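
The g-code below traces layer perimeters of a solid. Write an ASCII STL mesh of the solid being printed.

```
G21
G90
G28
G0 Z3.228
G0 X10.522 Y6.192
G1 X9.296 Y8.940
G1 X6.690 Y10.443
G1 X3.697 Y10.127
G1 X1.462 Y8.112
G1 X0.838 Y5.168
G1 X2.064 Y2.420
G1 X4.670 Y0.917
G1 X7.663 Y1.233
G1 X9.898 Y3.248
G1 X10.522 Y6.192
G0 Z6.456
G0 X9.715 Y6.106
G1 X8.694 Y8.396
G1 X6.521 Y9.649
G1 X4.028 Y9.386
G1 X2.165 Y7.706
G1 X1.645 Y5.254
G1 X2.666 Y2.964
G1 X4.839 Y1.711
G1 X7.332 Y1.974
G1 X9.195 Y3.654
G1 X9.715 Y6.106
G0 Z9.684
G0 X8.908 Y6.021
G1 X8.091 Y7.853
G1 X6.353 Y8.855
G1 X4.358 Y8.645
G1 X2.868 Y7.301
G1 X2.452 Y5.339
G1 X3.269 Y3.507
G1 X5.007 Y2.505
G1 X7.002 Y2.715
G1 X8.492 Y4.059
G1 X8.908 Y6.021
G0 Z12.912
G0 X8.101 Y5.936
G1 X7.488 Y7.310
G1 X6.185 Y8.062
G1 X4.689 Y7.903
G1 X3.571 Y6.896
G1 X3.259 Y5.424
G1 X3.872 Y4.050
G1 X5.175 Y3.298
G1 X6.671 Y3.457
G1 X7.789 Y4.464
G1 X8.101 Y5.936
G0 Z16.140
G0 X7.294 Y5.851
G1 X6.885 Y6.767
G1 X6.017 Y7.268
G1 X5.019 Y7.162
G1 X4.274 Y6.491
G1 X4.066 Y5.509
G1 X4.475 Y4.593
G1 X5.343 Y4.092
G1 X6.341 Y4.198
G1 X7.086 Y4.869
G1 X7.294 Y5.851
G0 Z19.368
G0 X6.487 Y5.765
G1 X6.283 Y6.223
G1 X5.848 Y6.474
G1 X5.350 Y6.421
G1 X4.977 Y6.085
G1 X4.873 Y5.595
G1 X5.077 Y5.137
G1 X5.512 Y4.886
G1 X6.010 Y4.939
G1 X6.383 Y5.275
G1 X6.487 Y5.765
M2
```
solid part
  facet normal 0.0000 0.0000 -1.0000
    outer loop
      vertex 6.858 11.237 0.000
      vertex 9.899 9.483 0.000
      vertex 11.329 6.277 0.000
    endloop
  endfacet
  facet normal 0.0000 0.0000 -1.0000
    outer loop
      vertex 3.367 10.868 0.000
      vertex 6.858 11.237 0.000
      vertex 11.329 6.277 0.000
    endloop
  endfacet
  facet normal 0.0000 0.0000 -1.0000
    outer loop
      vertex 0.759 8.517 0.000
      vertex 3.367 10.868 0.000
      vertex 11.329 6.277 0.000
    endloop
  endfacet
  facet normal 0.0000 0.0000 -1.0000
    outer loop
      vertex 0.031 5.083 0.000
      vertex 0.759 8.517 0.000
      vertex 11.329 6.277 0.000
    endloop
  endfacet
  facet normal 0.0000 0.0000 -1.0000
    outer loop
      vertex 1.461 1.877 0.000
      vertex 0.031 5.083 0.000
      vertex 11.329 6.277 0.000
    endloop
  endfacet
  facet normal 0.0000 0.0000 -1.0000
    outer loop
      vertex 4.502 0.123 0.000
      vertex 1.461 1.877 0.000
      vertex 11.329 6.277 0.000
    endloop
  endfacet
  facet normal 0.0000 0.0000 -1.0000
    outer loop
      vertex 7.993 0.492 0.000
      vertex 4.502 0.123 0.000
      vertex 11.329 6.277 0.000
    endloop
  endfacet
  facet normal 0.0000 0.0000 -1.0000
    outer loop
      vertex 10.601 2.843 0.000
      vertex 7.993 0.492 0.000
      vertex 11.329 6.277 0.000
    endloop
  endfacet
  facet normal 0.8882 0.3962 0.2325
    outer loop
      vertex 11.329 6.277 0.000
      vertex 9.899 9.483 0.000
      vertex 5.680 5.680 22.596
    endloop
  endfacet
  facet normal 0.4859 0.8425 0.2325
    outer loop
      vertex 9.899 9.483 0.000
      vertex 6.858 11.237 0.000
      vertex 5.680 5.680 22.596
    endloop
  endfacet
  facet normal -0.1022 0.9672 0.2325
    outer loop
      vertex 6.858 11.237 0.000
      vertex 3.367 10.868 0.000
      vertex 5.680 5.680 22.596
    endloop
  endfacet
  facet normal -0.6512 0.7224 0.2325
    outer loop
      vertex 3.367 10.868 0.000
      vertex 0.759 8.517 0.000
      vertex 5.680 5.680 22.596
    endloop
  endfacet
  facet normal -0.9514 0.2017 0.2325
    outer loop
      vertex 0.759 8.517 0.000
      vertex 0.031 5.083 0.000
      vertex 5.680 5.680 22.596
    endloop
  endfacet
  facet normal -0.8882 -0.3962 0.2325
    outer loop
      vertex 0.031 5.083 0.000
      vertex 1.461 1.877 0.000
      vertex 5.680 5.680 22.596
    endloop
  endfacet
  facet normal -0.4859 -0.8425 0.2325
    outer loop
      vertex 1.461 1.877 0.000
      vertex 4.502 0.123 0.000
      vertex 5.680 5.680 22.596
    endloop
  endfacet
  facet normal 0.1022 -0.9672 0.2325
    outer loop
      vertex 4.502 0.123 0.000
      vertex 7.993 0.492 0.000
      vertex 5.680 5.680 22.596
    endloop
  endfacet
  facet normal 0.6512 -0.7224 0.2325
    outer loop
      vertex 7.993 0.492 0.000
      vertex 10.601 2.843 0.000
      vertex 5.680 5.680 22.596
    endloop
  endfacet
  facet normal 0.9514 -0.2017 0.2325
    outer loop
      vertex 10.601 2.843 0.000
      vertex 11.329 6.277 0.000
      vertex 5.680 5.680 22.596
    endloop
  endfacet
endsolid part

The G0 Z moves step by Δz≈3.228 mm. The G1 loops shrink linearly with z, so the solid tapers from its base footprint up to z≈22.6. Closing with a flat bottom cap and the tapered top and triangulating gives 18 facets — a regular 10-sided pyramid, base circumscribed radius ≈ 5.68 mm, apex at z ≈ 22.6 mm.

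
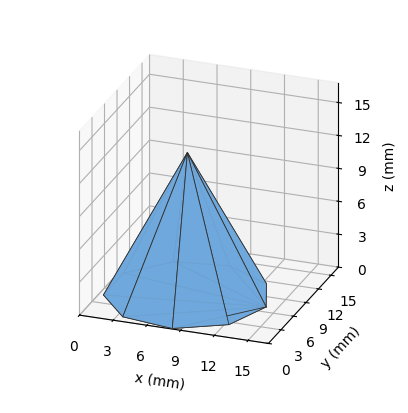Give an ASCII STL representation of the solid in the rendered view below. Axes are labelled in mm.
Reading the render: the shape is a regular 9-sided pyramid, base circumscribed radius ≈ 7 mm, apex at z ≈ 13 mm (dimensions read to the nearest mm from the axis ticks). For the STL, each face is triangulated and given an outward normal.

solid part
  facet normal 0.0000 0.0000 -1.0000
    outer loop
      vertex 8.216 13.894 0.000
      vertex 12.362 11.500 0.000
      vertex 14.000 7.000 0.000
    endloop
  endfacet
  facet normal 0.0000 0.0000 -1.0000
    outer loop
      vertex 3.500 13.062 0.000
      vertex 8.216 13.894 0.000
      vertex 14.000 7.000 0.000
    endloop
  endfacet
  facet normal 0.0000 0.0000 -1.0000
    outer loop
      vertex 0.422 9.394 0.000
      vertex 3.500 13.062 0.000
      vertex 14.000 7.000 0.000
    endloop
  endfacet
  facet normal 0.0000 0.0000 -1.0000
    outer loop
      vertex 0.422 4.606 0.000
      vertex 0.422 9.394 0.000
      vertex 14.000 7.000 0.000
    endloop
  endfacet
  facet normal 0.0000 0.0000 -1.0000
    outer loop
      vertex 3.500 0.938 0.000
      vertex 0.422 4.606 0.000
      vertex 14.000 7.000 0.000
    endloop
  endfacet
  facet normal 0.0000 0.0000 -1.0000
    outer loop
      vertex 8.216 0.106 0.000
      vertex 3.500 0.938 0.000
      vertex 14.000 7.000 0.000
    endloop
  endfacet
  facet normal 0.0000 0.0000 -1.0000
    outer loop
      vertex 12.362 2.500 0.000
      vertex 8.216 0.106 0.000
      vertex 14.000 7.000 0.000
    endloop
  endfacet
  facet normal 0.8385 0.3052 0.4515
    outer loop
      vertex 14.000 7.000 0.000
      vertex 12.362 11.500 0.000
      vertex 7.000 7.000 13.000
    endloop
  endfacet
  facet normal 0.4462 0.7727 0.4515
    outer loop
      vertex 12.362 11.500 0.000
      vertex 8.216 13.894 0.000
      vertex 7.000 7.000 13.000
    endloop
  endfacet
  facet normal -0.1550 0.8787 0.4515
    outer loop
      vertex 8.216 13.894 0.000
      vertex 3.500 13.062 0.000
      vertex 7.000 7.000 13.000
    endloop
  endfacet
  facet normal -0.6835 0.5736 0.4515
    outer loop
      vertex 3.500 13.062 0.000
      vertex 0.422 9.394 0.000
      vertex 7.000 7.000 13.000
    endloop
  endfacet
  facet normal -0.8923 0.0000 0.4515
    outer loop
      vertex 0.422 9.394 0.000
      vertex 0.422 4.606 0.000
      vertex 7.000 7.000 13.000
    endloop
  endfacet
  facet normal -0.6835 -0.5736 0.4515
    outer loop
      vertex 0.422 4.606 0.000
      vertex 3.500 0.938 0.000
      vertex 7.000 7.000 13.000
    endloop
  endfacet
  facet normal -0.1550 -0.8787 0.4515
    outer loop
      vertex 3.500 0.938 0.000
      vertex 8.216 0.106 0.000
      vertex 7.000 7.000 13.000
    endloop
  endfacet
  facet normal 0.4462 -0.7727 0.4515
    outer loop
      vertex 8.216 0.106 0.000
      vertex 12.362 2.500 0.000
      vertex 7.000 7.000 13.000
    endloop
  endfacet
  facet normal 0.8385 -0.3052 0.4515
    outer loop
      vertex 12.362 2.500 0.000
      vertex 14.000 7.000 0.000
      vertex 7.000 7.000 13.000
    endloop
  endfacet
endsolid part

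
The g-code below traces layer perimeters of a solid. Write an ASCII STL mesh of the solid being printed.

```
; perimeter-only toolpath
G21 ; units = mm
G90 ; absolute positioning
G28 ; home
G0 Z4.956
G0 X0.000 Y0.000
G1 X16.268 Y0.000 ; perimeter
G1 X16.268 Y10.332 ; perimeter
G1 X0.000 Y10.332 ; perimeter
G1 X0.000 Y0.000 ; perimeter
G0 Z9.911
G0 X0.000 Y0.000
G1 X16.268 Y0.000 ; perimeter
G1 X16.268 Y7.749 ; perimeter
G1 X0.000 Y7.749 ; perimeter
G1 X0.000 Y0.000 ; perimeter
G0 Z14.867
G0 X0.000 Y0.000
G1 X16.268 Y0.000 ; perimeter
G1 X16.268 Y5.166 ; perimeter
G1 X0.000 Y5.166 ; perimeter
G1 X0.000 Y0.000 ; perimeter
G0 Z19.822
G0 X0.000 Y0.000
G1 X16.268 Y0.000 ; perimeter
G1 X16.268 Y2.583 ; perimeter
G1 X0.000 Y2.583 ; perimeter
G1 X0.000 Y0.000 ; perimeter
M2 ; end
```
solid part
  facet normal 0.0000 0.0000 -1.0000
    outer loop
      vertex 16.268 12.915 0.000
      vertex 16.268 0.000 0.000
      vertex 0.000 0.000 0.000
    endloop
  endfacet
  facet normal 0.0000 0.0000 -1.0000
    outer loop
      vertex 0.000 12.915 0.000
      vertex 16.268 12.915 0.000
      vertex 0.000 0.000 0.000
    endloop
  endfacet
  facet normal 0.0000 -1.0000 0.0000
    outer loop
      vertex 0.000 0.000 0.000
      vertex 16.268 0.000 0.000
      vertex 16.268 0.000 24.778
    endloop
  endfacet
  facet normal 0.0000 -1.0000 0.0000
    outer loop
      vertex 0.000 0.000 0.000
      vertex 16.268 0.000 24.778
      vertex 0.000 0.000 24.778
    endloop
  endfacet
  facet normal 0.0000 0.8868 0.4622
    outer loop
      vertex 0.000 0.000 24.778
      vertex 16.268 0.000 24.778
      vertex 16.268 12.915 0.000
    endloop
  endfacet
  facet normal 0.0000 0.8868 0.4622
    outer loop
      vertex 0.000 0.000 24.778
      vertex 16.268 12.915 0.000
      vertex 0.000 12.915 0.000
    endloop
  endfacet
  facet normal -1.0000 0.0000 0.0000
    outer loop
      vertex 0.000 0.000 24.778
      vertex 0.000 12.915 0.000
      vertex 0.000 0.000 0.000
    endloop
  endfacet
  facet normal 1.0000 0.0000 0.0000
    outer loop
      vertex 16.268 0.000 0.000
      vertex 16.268 12.915 0.000
      vertex 16.268 0.000 24.778
    endloop
  endfacet
endsolid part

The G0 Z moves step by Δz≈4.956 mm. The G1 loops shrink linearly with z, so the solid tapers from its base footprint up to z≈24.8. Closing with a flat bottom cap and the tapered top and triangulating gives 8 facets — a wedge (ramp): 16.3 × 12.9 mm base, rising to 24.8 mm along the y=0 edge and sloping linearly to z=0 at y=12.9.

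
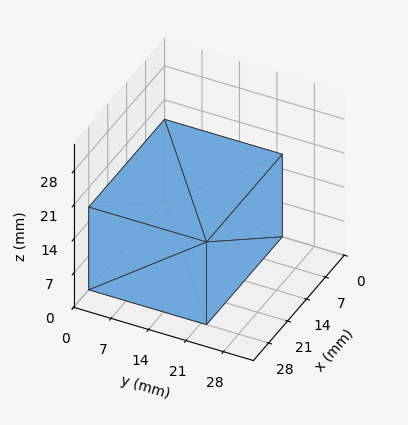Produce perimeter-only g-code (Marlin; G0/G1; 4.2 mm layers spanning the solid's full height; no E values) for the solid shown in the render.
Reading the render: the shape is a rectangular box, roughly 28 × 22 mm footprint and 17 mm tall (dimensions read to the nearest mm from the axis ticks). For the g-code, the solid's height is divided into equal slices at the stated Δz and each level perimeter traced with G1 moves after a G0 lift.

; perimeter-only toolpath
G21 ; units = mm
G90 ; absolute positioning
G28 ; home
; layer 1
G0 Z4.2
G0 X0.0 Y0.0
G1 X28.0 Y0.0
G1 X28.0 Y22.0
G1 X0.0 Y22.0
G1 X0.0 Y0.0
; layer 2
G0 Z8.5
G0 X0.0 Y0.0
G1 X28.0 Y0.0
G1 X28.0 Y22.0
G1 X0.0 Y22.0
G1 X0.0 Y0.0
; layer 3
G0 Z12.8
G0 X0.0 Y0.0
G1 X28.0 Y0.0
G1 X28.0 Y22.0
G1 X0.0 Y22.0
G1 X0.0 Y0.0
; layer 4
G0 Z17.0
G0 X0.0 Y0.0
G1 X28.0 Y0.0
G1 X28.0 Y22.0
G1 X0.0 Y22.0
G1 X0.0 Y0.0
M2 ; end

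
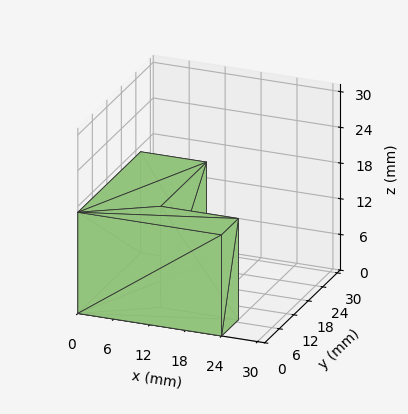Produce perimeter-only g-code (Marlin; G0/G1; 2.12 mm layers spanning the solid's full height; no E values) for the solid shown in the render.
Reading the render: the shape is an L-shaped prism: outer 24 × 26 mm, arm thicknesses ≈ 7 mm (horizontal) and 11 mm (vertical), extruded 17 mm in z (dimensions read to the nearest mm from the axis ticks). For the g-code, the solid's height is divided into equal slices at the stated Δz and each level perimeter traced with G1 moves after a G0 lift.

; perimeter-only toolpath
G21 ; units = mm
G90 ; absolute positioning
G28 ; home
; layer 1
G0 Z2.12
G0 X0.00 Y0.00
G1 X24.00 Y0.00
G1 X24.00 Y7.00
G1 X11.00 Y7.00
G1 X11.00 Y26.00
G1 X0.00 Y26.00
G1 X0.00 Y0.00
; layer 2
G0 Z4.25
G0 X0.00 Y0.00
G1 X24.00 Y0.00
G1 X24.00 Y7.00
G1 X11.00 Y7.00
G1 X11.00 Y26.00
G1 X0.00 Y26.00
G1 X0.00 Y0.00
; layer 3
G0 Z6.38
G0 X0.00 Y0.00
G1 X24.00 Y0.00
G1 X24.00 Y7.00
G1 X11.00 Y7.00
G1 X11.00 Y26.00
G1 X0.00 Y26.00
G1 X0.00 Y0.00
; layer 4
G0 Z8.50
G0 X0.00 Y0.00
G1 X24.00 Y0.00
G1 X24.00 Y7.00
G1 X11.00 Y7.00
G1 X11.00 Y26.00
G1 X0.00 Y26.00
G1 X0.00 Y0.00
; layer 5
G0 Z10.62
G0 X0.00 Y0.00
G1 X24.00 Y0.00
G1 X24.00 Y7.00
G1 X11.00 Y7.00
G1 X11.00 Y26.00
G1 X0.00 Y26.00
G1 X0.00 Y0.00
; layer 6
G0 Z12.75
G0 X0.00 Y0.00
G1 X24.00 Y0.00
G1 X24.00 Y7.00
G1 X11.00 Y7.00
G1 X11.00 Y26.00
G1 X0.00 Y26.00
G1 X0.00 Y0.00
; layer 7
G0 Z14.88
G0 X0.00 Y0.00
G1 X24.00 Y0.00
G1 X24.00 Y7.00
G1 X11.00 Y7.00
G1 X11.00 Y26.00
G1 X0.00 Y26.00
G1 X0.00 Y0.00
; layer 8
G0 Z17.00
G0 X0.00 Y0.00
G1 X24.00 Y0.00
G1 X24.00 Y7.00
G1 X11.00 Y7.00
G1 X11.00 Y26.00
G1 X0.00 Y26.00
G1 X0.00 Y0.00
M2 ; end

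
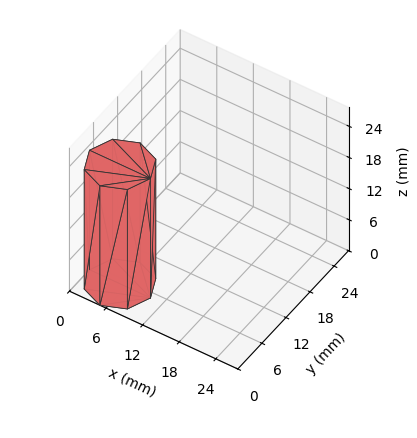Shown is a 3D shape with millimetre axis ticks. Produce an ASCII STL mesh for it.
Reading the render: the shape is a regular 8-sided prism (a cylinder approximated with 8 flat sides), circumscribed radius ≈ 5 mm, height ≈ 23 mm (dimensions read to the nearest mm from the axis ticks). For the STL, each face is triangulated and given an outward normal.

solid part
  facet normal 0.0000 0.0000 -1.0000
    outer loop
      vertex 5.000 10.000 0.000
      vertex 8.536 8.536 0.000
      vertex 10.000 5.000 0.000
    endloop
  endfacet
  facet normal 0.0000 0.0000 -1.0000
    outer loop
      vertex 1.464 8.536 0.000
      vertex 5.000 10.000 0.000
      vertex 10.000 5.000 0.000
    endloop
  endfacet
  facet normal 0.0000 0.0000 -1.0000
    outer loop
      vertex 0.000 5.000 0.000
      vertex 1.464 8.536 0.000
      vertex 10.000 5.000 0.000
    endloop
  endfacet
  facet normal 0.0000 0.0000 -1.0000
    outer loop
      vertex 1.464 1.464 0.000
      vertex 0.000 5.000 0.000
      vertex 10.000 5.000 0.000
    endloop
  endfacet
  facet normal 0.0000 0.0000 -1.0000
    outer loop
      vertex 5.000 0.000 0.000
      vertex 1.464 1.464 0.000
      vertex 10.000 5.000 0.000
    endloop
  endfacet
  facet normal 0.0000 0.0000 -1.0000
    outer loop
      vertex 8.536 1.464 0.000
      vertex 5.000 0.000 0.000
      vertex 10.000 5.000 0.000
    endloop
  endfacet
  facet normal 0.0000 0.0000 1.0000
    outer loop
      vertex 10.000 5.000 23.000
      vertex 8.536 8.536 23.000
      vertex 5.000 10.000 23.000
    endloop
  endfacet
  facet normal 0.0000 0.0000 1.0000
    outer loop
      vertex 10.000 5.000 23.000
      vertex 5.000 10.000 23.000
      vertex 1.464 8.536 23.000
    endloop
  endfacet
  facet normal 0.0000 0.0000 1.0000
    outer loop
      vertex 10.000 5.000 23.000
      vertex 1.464 8.536 23.000
      vertex 0.000 5.000 23.000
    endloop
  endfacet
  facet normal 0.0000 0.0000 1.0000
    outer loop
      vertex 10.000 5.000 23.000
      vertex 0.000 5.000 23.000
      vertex 1.464 1.464 23.000
    endloop
  endfacet
  facet normal 0.0000 0.0000 1.0000
    outer loop
      vertex 10.000 5.000 23.000
      vertex 1.464 1.464 23.000
      vertex 5.000 0.000 23.000
    endloop
  endfacet
  facet normal 0.0000 0.0000 1.0000
    outer loop
      vertex 10.000 5.000 23.000
      vertex 5.000 0.000 23.000
      vertex 8.536 1.464 23.000
    endloop
  endfacet
  facet normal 0.9239 0.3825 0.0000
    outer loop
      vertex 10.000 5.000 0.000
      vertex 8.536 8.536 0.000
      vertex 8.536 8.536 23.000
    endloop
  endfacet
  facet normal 0.9239 0.3825 0.0000
    outer loop
      vertex 10.000 5.000 0.000
      vertex 8.536 8.536 23.000
      vertex 10.000 5.000 23.000
    endloop
  endfacet
  facet normal 0.3825 0.9239 0.0000
    outer loop
      vertex 8.536 8.536 0.000
      vertex 5.000 10.000 0.000
      vertex 5.000 10.000 23.000
    endloop
  endfacet
  facet normal 0.3825 0.9239 0.0000
    outer loop
      vertex 8.536 8.536 0.000
      vertex 5.000 10.000 23.000
      vertex 8.536 8.536 23.000
    endloop
  endfacet
  facet normal -0.3825 0.9239 0.0000
    outer loop
      vertex 5.000 10.000 0.000
      vertex 1.464 8.536 0.000
      vertex 1.464 8.536 23.000
    endloop
  endfacet
  facet normal -0.3825 0.9239 0.0000
    outer loop
      vertex 5.000 10.000 0.000
      vertex 1.464 8.536 23.000
      vertex 5.000 10.000 23.000
    endloop
  endfacet
  facet normal -0.9239 0.3825 0.0000
    outer loop
      vertex 1.464 8.536 0.000
      vertex 0.000 5.000 0.000
      vertex 0.000 5.000 23.000
    endloop
  endfacet
  facet normal -0.9239 0.3825 0.0000
    outer loop
      vertex 1.464 8.536 0.000
      vertex 0.000 5.000 23.000
      vertex 1.464 8.536 23.000
    endloop
  endfacet
  facet normal -0.9239 -0.3825 0.0000
    outer loop
      vertex 0.000 5.000 0.000
      vertex 1.464 1.464 0.000
      vertex 1.464 1.464 23.000
    endloop
  endfacet
  facet normal -0.9239 -0.3825 0.0000
    outer loop
      vertex 0.000 5.000 0.000
      vertex 1.464 1.464 23.000
      vertex 0.000 5.000 23.000
    endloop
  endfacet
  facet normal -0.3825 -0.9239 0.0000
    outer loop
      vertex 1.464 1.464 0.000
      vertex 5.000 0.000 0.000
      vertex 5.000 0.000 23.000
    endloop
  endfacet
  facet normal -0.3825 -0.9239 0.0000
    outer loop
      vertex 1.464 1.464 0.000
      vertex 5.000 0.000 23.000
      vertex 1.464 1.464 23.000
    endloop
  endfacet
  facet normal 0.3825 -0.9239 0.0000
    outer loop
      vertex 5.000 0.000 0.000
      vertex 8.536 1.464 0.000
      vertex 8.536 1.464 23.000
    endloop
  endfacet
  facet normal 0.3825 -0.9239 0.0000
    outer loop
      vertex 5.000 0.000 0.000
      vertex 8.536 1.464 23.000
      vertex 5.000 0.000 23.000
    endloop
  endfacet
  facet normal 0.9239 -0.3825 0.0000
    outer loop
      vertex 8.536 1.464 0.000
      vertex 10.000 5.000 0.000
      vertex 10.000 5.000 23.000
    endloop
  endfacet
  facet normal 0.9239 -0.3825 0.0000
    outer loop
      vertex 8.536 1.464 0.000
      vertex 10.000 5.000 23.000
      vertex 8.536 1.464 23.000
    endloop
  endfacet
endsolid part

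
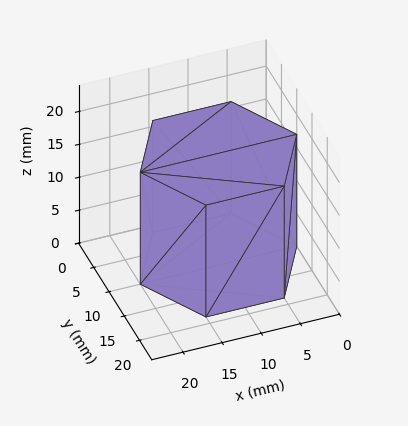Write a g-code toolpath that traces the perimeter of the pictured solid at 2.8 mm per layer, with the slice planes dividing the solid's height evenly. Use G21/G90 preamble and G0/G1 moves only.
Reading the render: the shape is a regular 6-sided prism (a cylinder approximated with 6 flat sides), circumscribed radius ≈ 10 mm, height ≈ 17 mm (dimensions read to the nearest mm from the axis ticks). For the g-code, the solid's height is divided into equal slices at the stated Δz and each level perimeter traced with G1 moves after a G0 lift.

; perimeter-only toolpath
G21 ; units = mm
G90 ; absolute positioning
G28 ; home
; layer 1
G0 Z2.8
G0 X20.0 Y10.0
G1 X15.0 Y18.7
G1 X5.0 Y18.7
G1 X0.0 Y10.0
G1 X5.0 Y1.3
G1 X15.0 Y1.3
G1 X20.0 Y10.0
; layer 2
G0 Z5.7
G0 X20.0 Y10.0
G1 X15.0 Y18.7
G1 X5.0 Y18.7
G1 X0.0 Y10.0
G1 X5.0 Y1.3
G1 X15.0 Y1.3
G1 X20.0 Y10.0
; layer 3
G0 Z8.5
G0 X20.0 Y10.0
G1 X15.0 Y18.7
G1 X5.0 Y18.7
G1 X0.0 Y10.0
G1 X5.0 Y1.3
G1 X15.0 Y1.3
G1 X20.0 Y10.0
; layer 4
G0 Z11.3
G0 X20.0 Y10.0
G1 X15.0 Y18.7
G1 X5.0 Y18.7
G1 X0.0 Y10.0
G1 X5.0 Y1.3
G1 X15.0 Y1.3
G1 X20.0 Y10.0
; layer 5
G0 Z14.2
G0 X20.0 Y10.0
G1 X15.0 Y18.7
G1 X5.0 Y18.7
G1 X0.0 Y10.0
G1 X5.0 Y1.3
G1 X15.0 Y1.3
G1 X20.0 Y10.0
; layer 6
G0 Z17.0
G0 X20.0 Y10.0
G1 X15.0 Y18.7
G1 X5.0 Y18.7
G1 X0.0 Y10.0
G1 X5.0 Y1.3
G1 X15.0 Y1.3
G1 X20.0 Y10.0
M2 ; end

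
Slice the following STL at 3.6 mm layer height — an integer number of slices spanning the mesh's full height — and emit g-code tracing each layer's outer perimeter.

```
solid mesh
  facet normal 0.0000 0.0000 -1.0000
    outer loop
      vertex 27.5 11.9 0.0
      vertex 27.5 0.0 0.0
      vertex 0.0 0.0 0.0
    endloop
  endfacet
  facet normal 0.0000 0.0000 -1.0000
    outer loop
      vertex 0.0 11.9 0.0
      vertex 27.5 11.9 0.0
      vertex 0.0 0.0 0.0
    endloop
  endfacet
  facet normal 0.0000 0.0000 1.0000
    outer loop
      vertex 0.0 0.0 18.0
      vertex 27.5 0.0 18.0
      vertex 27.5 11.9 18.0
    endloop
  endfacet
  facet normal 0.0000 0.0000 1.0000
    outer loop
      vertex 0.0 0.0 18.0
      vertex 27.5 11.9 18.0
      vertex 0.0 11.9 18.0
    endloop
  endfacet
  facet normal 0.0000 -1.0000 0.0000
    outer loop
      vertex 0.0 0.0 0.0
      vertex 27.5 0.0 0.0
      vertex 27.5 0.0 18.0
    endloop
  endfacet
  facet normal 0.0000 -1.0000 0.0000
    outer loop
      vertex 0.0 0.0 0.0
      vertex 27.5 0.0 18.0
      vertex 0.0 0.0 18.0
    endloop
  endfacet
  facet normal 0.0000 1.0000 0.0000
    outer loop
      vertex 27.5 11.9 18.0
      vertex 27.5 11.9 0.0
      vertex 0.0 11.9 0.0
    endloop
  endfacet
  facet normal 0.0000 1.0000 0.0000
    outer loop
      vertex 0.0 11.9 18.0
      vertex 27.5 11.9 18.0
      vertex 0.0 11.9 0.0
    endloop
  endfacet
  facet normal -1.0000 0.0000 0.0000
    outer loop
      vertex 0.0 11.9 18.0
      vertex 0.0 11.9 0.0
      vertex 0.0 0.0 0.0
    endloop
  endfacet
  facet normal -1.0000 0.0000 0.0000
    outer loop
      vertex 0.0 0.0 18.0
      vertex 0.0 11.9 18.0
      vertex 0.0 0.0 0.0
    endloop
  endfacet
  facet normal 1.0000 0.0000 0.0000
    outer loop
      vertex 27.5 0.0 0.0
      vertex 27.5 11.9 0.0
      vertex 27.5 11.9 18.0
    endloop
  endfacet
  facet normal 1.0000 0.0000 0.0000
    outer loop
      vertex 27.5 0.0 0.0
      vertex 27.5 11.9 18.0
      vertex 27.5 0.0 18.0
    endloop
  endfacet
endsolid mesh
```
; perimeter-only toolpath
G21 ; units = mm
G90 ; absolute positioning
G28 ; home
; layer 1
G0 Z3.6
G0 X0.0 Y0.0
G1 X27.5 Y0.0
G1 X27.5 Y11.9
G1 X0.0 Y11.9
G1 X0.0 Y0.0
; layer 2
G0 Z7.2
G0 X0.0 Y0.0
G1 X27.5 Y0.0
G1 X27.5 Y11.9
G1 X0.0 Y11.9
G1 X0.0 Y0.0
; layer 3
G0 Z10.8
G0 X0.0 Y0.0
G1 X27.5 Y0.0
G1 X27.5 Y11.9
G1 X0.0 Y11.9
G1 X0.0 Y0.0
; layer 4
G0 Z14.4
G0 X0.0 Y0.0
G1 X27.5 Y0.0
G1 X27.5 Y11.9
G1 X0.0 Y11.9
G1 X0.0 Y0.0
; layer 5
G0 Z18.0
G0 X0.0 Y0.0
G1 X27.5 Y0.0
G1 X27.5 Y11.9
G1 X0.0 Y11.9
G1 X0.0 Y0.0
M2 ; end

The solid is a rectangular box, roughly 27.5 × 11.9 mm footprint and 18 mm tall. Slicing at Δz = 3.6 mm — 5 equal slices spanning the solid's height, so layer i sits at z = i·h/5 — gives 5 non-empty perimeters. Each is a 4-segment closed polygon; G0 lifts to the layer z and rapids to the start vertex, then G1 traces the edges.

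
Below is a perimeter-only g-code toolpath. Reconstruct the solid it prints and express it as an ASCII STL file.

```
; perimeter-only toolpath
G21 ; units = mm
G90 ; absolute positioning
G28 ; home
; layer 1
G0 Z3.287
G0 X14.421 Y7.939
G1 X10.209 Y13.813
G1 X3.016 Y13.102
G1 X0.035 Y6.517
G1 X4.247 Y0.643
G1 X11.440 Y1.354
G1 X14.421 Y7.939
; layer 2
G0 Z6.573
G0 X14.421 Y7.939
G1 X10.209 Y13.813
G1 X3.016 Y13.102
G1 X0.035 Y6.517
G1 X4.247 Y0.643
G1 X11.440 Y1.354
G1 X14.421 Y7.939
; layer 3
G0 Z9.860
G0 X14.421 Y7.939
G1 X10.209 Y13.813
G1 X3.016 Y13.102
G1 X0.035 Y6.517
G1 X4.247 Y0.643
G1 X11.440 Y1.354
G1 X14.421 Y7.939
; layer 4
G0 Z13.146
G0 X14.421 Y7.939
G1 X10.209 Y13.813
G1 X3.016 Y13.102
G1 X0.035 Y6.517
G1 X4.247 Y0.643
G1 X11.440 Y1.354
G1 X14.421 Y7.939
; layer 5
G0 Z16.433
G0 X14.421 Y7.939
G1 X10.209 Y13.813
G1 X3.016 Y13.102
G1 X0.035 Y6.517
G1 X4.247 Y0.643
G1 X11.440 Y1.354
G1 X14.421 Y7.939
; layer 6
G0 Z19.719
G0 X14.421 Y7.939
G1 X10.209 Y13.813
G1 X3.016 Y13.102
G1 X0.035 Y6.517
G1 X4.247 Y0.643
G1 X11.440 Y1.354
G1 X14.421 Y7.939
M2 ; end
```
solid part
  facet normal 0.0000 0.0000 -1.0000
    outer loop
      vertex 3.016 13.102 0.000
      vertex 10.209 13.813 0.000
      vertex 14.421 7.939 0.000
    endloop
  endfacet
  facet normal 0.0000 0.0000 -1.0000
    outer loop
      vertex 0.035 6.517 0.000
      vertex 3.016 13.102 0.000
      vertex 14.421 7.939 0.000
    endloop
  endfacet
  facet normal 0.0000 0.0000 -1.0000
    outer loop
      vertex 4.247 0.643 0.000
      vertex 0.035 6.517 0.000
      vertex 14.421 7.939 0.000
    endloop
  endfacet
  facet normal 0.0000 0.0000 -1.0000
    outer loop
      vertex 11.440 1.354 0.000
      vertex 4.247 0.643 0.000
      vertex 14.421 7.939 0.000
    endloop
  endfacet
  facet normal 0.0000 0.0000 1.0000
    outer loop
      vertex 14.421 7.939 19.719
      vertex 10.209 13.813 19.719
      vertex 3.016 13.102 19.719
    endloop
  endfacet
  facet normal 0.0000 0.0000 1.0000
    outer loop
      vertex 14.421 7.939 19.719
      vertex 3.016 13.102 19.719
      vertex 0.035 6.517 19.719
    endloop
  endfacet
  facet normal 0.0000 0.0000 1.0000
    outer loop
      vertex 14.421 7.939 19.719
      vertex 0.035 6.517 19.719
      vertex 4.247 0.643 19.719
    endloop
  endfacet
  facet normal 0.0000 0.0000 1.0000
    outer loop
      vertex 14.421 7.939 19.719
      vertex 4.247 0.643 19.719
      vertex 11.440 1.354 19.719
    endloop
  endfacet
  facet normal 0.8127 0.5827 0.0000
    outer loop
      vertex 14.421 7.939 0.000
      vertex 10.209 13.813 0.000
      vertex 10.209 13.813 19.719
    endloop
  endfacet
  facet normal 0.8127 0.5827 0.0000
    outer loop
      vertex 14.421 7.939 0.000
      vertex 10.209 13.813 19.719
      vertex 14.421 7.939 19.719
    endloop
  endfacet
  facet normal -0.0984 0.9952 0.0000
    outer loop
      vertex 10.209 13.813 0.000
      vertex 3.016 13.102 0.000
      vertex 3.016 13.102 19.719
    endloop
  endfacet
  facet normal -0.0984 0.9952 0.0000
    outer loop
      vertex 10.209 13.813 0.000
      vertex 3.016 13.102 19.719
      vertex 10.209 13.813 19.719
    endloop
  endfacet
  facet normal -0.9110 0.4124 0.0000
    outer loop
      vertex 3.016 13.102 0.000
      vertex 0.035 6.517 0.000
      vertex 0.035 6.517 19.719
    endloop
  endfacet
  facet normal -0.9110 0.4124 0.0000
    outer loop
      vertex 3.016 13.102 0.000
      vertex 0.035 6.517 19.719
      vertex 3.016 13.102 19.719
    endloop
  endfacet
  facet normal -0.8127 -0.5827 0.0000
    outer loop
      vertex 0.035 6.517 0.000
      vertex 4.247 0.643 0.000
      vertex 4.247 0.643 19.719
    endloop
  endfacet
  facet normal -0.8127 -0.5827 0.0000
    outer loop
      vertex 0.035 6.517 0.000
      vertex 4.247 0.643 19.719
      vertex 0.035 6.517 19.719
    endloop
  endfacet
  facet normal 0.0984 -0.9952 0.0000
    outer loop
      vertex 4.247 0.643 0.000
      vertex 11.440 1.354 0.000
      vertex 11.440 1.354 19.719
    endloop
  endfacet
  facet normal 0.0984 -0.9952 0.0000
    outer loop
      vertex 4.247 0.643 0.000
      vertex 11.440 1.354 19.719
      vertex 4.247 0.643 19.719
    endloop
  endfacet
  facet normal 0.9110 -0.4124 0.0000
    outer loop
      vertex 11.440 1.354 0.000
      vertex 14.421 7.939 0.000
      vertex 14.421 7.939 19.719
    endloop
  endfacet
  facet normal 0.9110 -0.4124 0.0000
    outer loop
      vertex 11.440 1.354 0.000
      vertex 14.421 7.939 19.719
      vertex 11.440 1.354 19.719
    endloop
  endfacet
endsolid part

The G0 Z moves step by Δz≈3.287 mm. Every layer's G1 loop is the same polygon, so the solid is a straight extrusion of it from z=0 to z≈19.7. Closing with flat bottom and top caps and triangulating gives 20 facets — a regular 6-sided prism (a cylinder approximated with 6 flat sides), circumscribed radius ≈ 7.23 mm, height ≈ 19.7 mm.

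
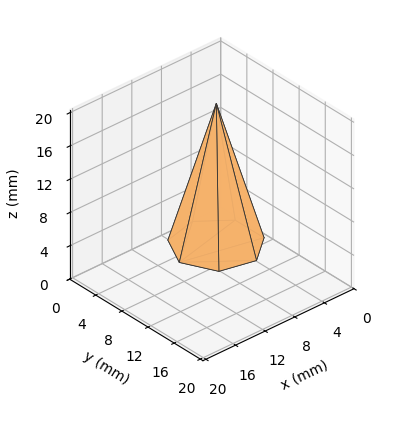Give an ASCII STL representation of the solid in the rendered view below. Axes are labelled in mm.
Reading the render: the shape is a regular 7-sided pyramid, base circumscribed radius ≈ 5 mm, apex at z ≈ 17 mm (dimensions read to the nearest mm from the axis ticks). For the STL, each face is triangulated and given an outward normal.

solid part
  facet normal 0.0000 0.0000 -1.0000
    outer loop
      vertex 3.9 9.9 0.0
      vertex 8.1 8.9 0.0
      vertex 10.0 5.0 0.0
    endloop
  endfacet
  facet normal 0.0000 0.0000 -1.0000
    outer loop
      vertex 0.5 7.2 0.0
      vertex 3.9 9.9 0.0
      vertex 10.0 5.0 0.0
    endloop
  endfacet
  facet normal 0.0000 0.0000 -1.0000
    outer loop
      vertex 0.5 2.8 0.0
      vertex 0.5 7.2 0.0
      vertex 10.0 5.0 0.0
    endloop
  endfacet
  facet normal 0.0000 0.0000 -1.0000
    outer loop
      vertex 3.9 0.1 0.0
      vertex 0.5 2.8 0.0
      vertex 10.0 5.0 0.0
    endloop
  endfacet
  facet normal 0.0000 0.0000 -1.0000
    outer loop
      vertex 8.1 1.1 0.0
      vertex 3.9 0.1 0.0
      vertex 10.0 5.0 0.0
    endloop
  endfacet
  facet normal 0.8691 0.4234 0.2556
    outer loop
      vertex 10.0 5.0 0.0
      vertex 8.1 8.9 0.0
      vertex 5.0 5.0 17.0
    endloop
  endfacet
  facet normal 0.2239 0.9403 0.2565
    outer loop
      vertex 8.1 8.9 0.0
      vertex 3.9 9.9 0.0
      vertex 5.0 5.0 17.0
    endloop
  endfacet
  facet normal -0.6010 0.7568 0.2570
    outer loop
      vertex 3.9 9.9 0.0
      vertex 0.5 7.2 0.0
      vertex 5.0 5.0 17.0
    endloop
  endfacet
  facet normal -0.9667 0.0000 0.2559
    outer loop
      vertex 0.5 7.2 0.0
      vertex 0.5 2.8 0.0
      vertex 5.0 5.0 17.0
    endloop
  endfacet
  facet normal -0.6010 -0.7568 0.2570
    outer loop
      vertex 0.5 2.8 0.0
      vertex 3.9 0.1 0.0
      vertex 5.0 5.0 17.0
    endloop
  endfacet
  facet normal 0.2239 -0.9403 0.2565
    outer loop
      vertex 3.9 0.1 0.0
      vertex 8.1 1.1 0.0
      vertex 5.0 5.0 17.0
    endloop
  endfacet
  facet normal 0.8691 -0.4234 0.2556
    outer loop
      vertex 8.1 1.1 0.0
      vertex 10.0 5.0 0.0
      vertex 5.0 5.0 17.0
    endloop
  endfacet
endsolid part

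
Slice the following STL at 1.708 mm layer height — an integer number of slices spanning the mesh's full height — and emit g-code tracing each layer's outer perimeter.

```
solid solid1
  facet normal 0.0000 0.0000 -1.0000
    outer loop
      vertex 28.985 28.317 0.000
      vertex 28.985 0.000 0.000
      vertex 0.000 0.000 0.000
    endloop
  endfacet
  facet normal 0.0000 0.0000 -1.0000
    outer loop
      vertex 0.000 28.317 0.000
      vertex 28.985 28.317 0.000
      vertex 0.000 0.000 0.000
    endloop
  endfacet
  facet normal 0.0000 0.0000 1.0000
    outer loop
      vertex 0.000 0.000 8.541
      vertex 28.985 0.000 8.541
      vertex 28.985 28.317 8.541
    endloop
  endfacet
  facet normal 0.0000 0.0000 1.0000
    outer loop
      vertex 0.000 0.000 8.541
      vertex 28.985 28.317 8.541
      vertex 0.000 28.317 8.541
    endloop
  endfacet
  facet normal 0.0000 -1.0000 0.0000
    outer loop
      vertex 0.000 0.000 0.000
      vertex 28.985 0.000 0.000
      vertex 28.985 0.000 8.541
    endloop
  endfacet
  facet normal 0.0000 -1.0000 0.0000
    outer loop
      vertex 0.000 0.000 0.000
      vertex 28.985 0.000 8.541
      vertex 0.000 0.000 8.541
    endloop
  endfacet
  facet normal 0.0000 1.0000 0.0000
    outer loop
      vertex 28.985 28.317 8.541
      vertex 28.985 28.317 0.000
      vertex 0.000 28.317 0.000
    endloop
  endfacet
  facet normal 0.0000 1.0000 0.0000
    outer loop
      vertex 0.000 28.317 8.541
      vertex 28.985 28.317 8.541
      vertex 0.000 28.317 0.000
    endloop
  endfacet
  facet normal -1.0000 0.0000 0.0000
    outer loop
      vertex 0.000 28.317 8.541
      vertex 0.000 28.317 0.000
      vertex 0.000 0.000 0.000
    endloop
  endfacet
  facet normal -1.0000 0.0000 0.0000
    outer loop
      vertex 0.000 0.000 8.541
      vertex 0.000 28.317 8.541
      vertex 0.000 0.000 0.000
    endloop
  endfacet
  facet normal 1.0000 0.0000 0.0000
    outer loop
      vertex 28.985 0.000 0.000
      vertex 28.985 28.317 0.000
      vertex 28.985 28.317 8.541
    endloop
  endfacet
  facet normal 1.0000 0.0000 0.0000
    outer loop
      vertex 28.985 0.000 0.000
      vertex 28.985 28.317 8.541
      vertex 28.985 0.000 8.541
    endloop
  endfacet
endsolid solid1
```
; perimeter-only toolpath
G21 ; units = mm
G90 ; absolute positioning
G28 ; home
; layer 1
G0 Z1.708
G0 X0.000 Y0.000
G1 X28.985 Y0.000
G1 X28.985 Y28.317
G1 X0.000 Y28.317
G1 X0.000 Y0.000
; layer 2
G0 Z3.416
G0 X0.000 Y0.000
G1 X28.985 Y0.000
G1 X28.985 Y28.317
G1 X0.000 Y28.317
G1 X0.000 Y0.000
; layer 3
G0 Z5.125
G0 X0.000 Y0.000
G1 X28.985 Y0.000
G1 X28.985 Y28.317
G1 X0.000 Y28.317
G1 X0.000 Y0.000
; layer 4
G0 Z6.833
G0 X0.000 Y0.000
G1 X28.985 Y0.000
G1 X28.985 Y28.317
G1 X0.000 Y28.317
G1 X0.000 Y0.000
; layer 5
G0 Z8.541
G0 X0.000 Y0.000
G1 X28.985 Y0.000
G1 X28.985 Y28.317
G1 X0.000 Y28.317
G1 X0.000 Y0.000
M2 ; end

The solid is a rectangular box, roughly 29 × 28.3 mm footprint and 8.54 mm tall. Slicing at Δz = 1.708 mm — 5 equal slices spanning the solid's height, so layer i sits at z = i·h/5 — gives 5 non-empty perimeters. Each is a 4-segment closed polygon; G0 lifts to the layer z and rapids to the start vertex, then G1 traces the edges.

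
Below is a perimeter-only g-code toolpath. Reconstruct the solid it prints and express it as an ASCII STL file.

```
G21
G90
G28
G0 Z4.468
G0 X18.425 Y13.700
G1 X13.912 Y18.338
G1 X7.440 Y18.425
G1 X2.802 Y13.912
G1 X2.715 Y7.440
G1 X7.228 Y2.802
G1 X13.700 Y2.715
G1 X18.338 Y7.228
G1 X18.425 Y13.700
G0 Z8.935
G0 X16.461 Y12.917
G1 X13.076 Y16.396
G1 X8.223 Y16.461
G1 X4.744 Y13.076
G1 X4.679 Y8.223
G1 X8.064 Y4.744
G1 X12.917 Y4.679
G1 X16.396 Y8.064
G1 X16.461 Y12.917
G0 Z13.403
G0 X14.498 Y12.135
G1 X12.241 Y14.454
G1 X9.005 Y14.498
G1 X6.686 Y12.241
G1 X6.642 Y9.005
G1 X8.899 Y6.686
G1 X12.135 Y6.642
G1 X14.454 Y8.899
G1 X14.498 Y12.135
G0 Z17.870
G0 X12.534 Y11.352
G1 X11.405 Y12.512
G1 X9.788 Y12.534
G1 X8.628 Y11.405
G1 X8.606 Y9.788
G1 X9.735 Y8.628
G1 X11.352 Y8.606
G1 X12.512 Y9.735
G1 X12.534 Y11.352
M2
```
solid part
  facet normal 0.0000 0.0000 -1.0000
    outer loop
      vertex 6.658 20.389 0.000
      vertex 14.747 20.280 0.000
      vertex 20.389 14.482 0.000
    endloop
  endfacet
  facet normal 0.0000 0.0000 -1.0000
    outer loop
      vertex 0.860 14.747 0.000
      vertex 6.658 20.389 0.000
      vertex 20.389 14.482 0.000
    endloop
  endfacet
  facet normal 0.0000 0.0000 -1.0000
    outer loop
      vertex 0.751 6.658 0.000
      vertex 0.860 14.747 0.000
      vertex 20.389 14.482 0.000
    endloop
  endfacet
  facet normal 0.0000 0.0000 -1.0000
    outer loop
      vertex 6.393 0.860 0.000
      vertex 0.751 6.658 0.000
      vertex 20.389 14.482 0.000
    endloop
  endfacet
  facet normal 0.0000 0.0000 -1.0000
    outer loop
      vertex 14.482 0.751 0.000
      vertex 6.393 0.860 0.000
      vertex 20.389 14.482 0.000
    endloop
  endfacet
  facet normal 0.0000 0.0000 -1.0000
    outer loop
      vertex 20.280 6.393 0.000
      vertex 14.482 0.751 0.000
      vertex 20.389 14.482 0.000
    endloop
  endfacet
  facet normal 0.6567 0.6390 0.4006
    outer loop
      vertex 20.389 14.482 0.000
      vertex 14.747 20.280 0.000
      vertex 10.570 10.570 22.338
    endloop
  endfacet
  facet normal 0.0123 0.9162 0.4006
    outer loop
      vertex 14.747 20.280 0.000
      vertex 6.658 20.389 0.000
      vertex 10.570 10.570 22.338
    endloop
  endfacet
  facet normal -0.6390 0.6567 0.4006
    outer loop
      vertex 6.658 20.389 0.000
      vertex 0.860 14.747 0.000
      vertex 10.570 10.570 22.338
    endloop
  endfacet
  facet normal -0.9162 0.0123 0.4006
    outer loop
      vertex 0.860 14.747 0.000
      vertex 0.751 6.658 0.000
      vertex 10.570 10.570 22.338
    endloop
  endfacet
  facet normal -0.6567 -0.6390 0.4006
    outer loop
      vertex 0.751 6.658 0.000
      vertex 6.393 0.860 0.000
      vertex 10.570 10.570 22.338
    endloop
  endfacet
  facet normal -0.0123 -0.9162 0.4006
    outer loop
      vertex 6.393 0.860 0.000
      vertex 14.482 0.751 0.000
      vertex 10.570 10.570 22.338
    endloop
  endfacet
  facet normal 0.6390 -0.6567 0.4006
    outer loop
      vertex 14.482 0.751 0.000
      vertex 20.280 6.393 0.000
      vertex 10.570 10.570 22.338
    endloop
  endfacet
  facet normal 0.9162 -0.0123 0.4006
    outer loop
      vertex 20.280 6.393 0.000
      vertex 20.389 14.482 0.000
      vertex 10.570 10.570 22.338
    endloop
  endfacet
endsolid part

The G0 Z moves step by Δz≈4.468 mm. The G1 loops shrink linearly with z, so the solid tapers from its base footprint up to z≈22.3. Closing with a flat bottom cap and the tapered top and triangulating gives 14 facets — a regular 8-sided pyramid, base circumscribed radius ≈ 10.6 mm, apex at z ≈ 22.3 mm.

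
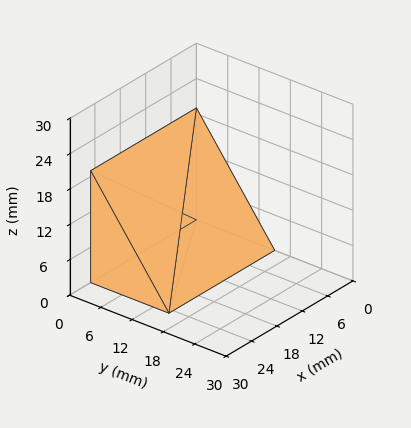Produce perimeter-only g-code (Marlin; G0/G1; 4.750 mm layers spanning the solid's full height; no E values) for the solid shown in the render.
Reading the render: the shape is a wedge (ramp): 25 × 15 mm base, rising to 19 mm along the y=0 edge and sloping linearly to z=0 at y=15 (dimensions read to the nearest mm from the axis ticks). For the g-code, the solid's height is divided into equal slices at the stated Δz and each level perimeter traced with G1 moves after a G0 lift.

; perimeter-only toolpath
G21 ; units = mm
G90 ; absolute positioning
G28 ; home
; layer 1
G0 Z4.750
G0 X0.000 Y0.000
G1 X25.000 Y0.000
G1 X25.000 Y11.250
G1 X0.000 Y11.250
G1 X0.000 Y0.000
; layer 2
G0 Z9.500
G0 X0.000 Y0.000
G1 X25.000 Y0.000
G1 X25.000 Y7.500
G1 X0.000 Y7.500
G1 X0.000 Y0.000
; layer 3
G0 Z14.250
G0 X0.000 Y0.000
G1 X25.000 Y0.000
G1 X25.000 Y3.750
G1 X0.000 Y3.750
G1 X0.000 Y0.000
M2 ; end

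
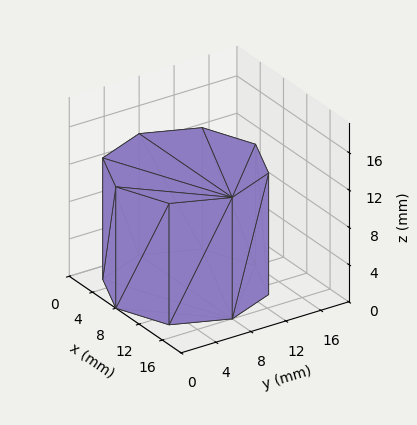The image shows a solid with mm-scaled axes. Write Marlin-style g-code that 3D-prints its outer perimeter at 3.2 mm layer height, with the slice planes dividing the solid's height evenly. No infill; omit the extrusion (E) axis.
Reading the render: the shape is a regular 8-sided prism (a cylinder approximated with 8 flat sides), circumscribed radius ≈ 8 mm, height ≈ 13 mm (dimensions read to the nearest mm from the axis ticks). For the g-code, the solid's height is divided into equal slices at the stated Δz and each level perimeter traced with G1 moves after a G0 lift.

; perimeter-only toolpath
G21 ; units = mm
G90 ; absolute positioning
G28 ; home
; layer 1
G0 Z3.2
G0 X16.0 Y8.0
G1 X13.7 Y13.7
G1 X8.0 Y16.0
G1 X2.3 Y13.7
G1 X0.0 Y8.0
G1 X2.3 Y2.3
G1 X8.0 Y0.0
G1 X13.7 Y2.3
G1 X16.0 Y8.0
; layer 2
G0 Z6.5
G0 X16.0 Y8.0
G1 X13.7 Y13.7
G1 X8.0 Y16.0
G1 X2.3 Y13.7
G1 X0.0 Y8.0
G1 X2.3 Y2.3
G1 X8.0 Y0.0
G1 X13.7 Y2.3
G1 X16.0 Y8.0
; layer 3
G0 Z9.8
G0 X16.0 Y8.0
G1 X13.7 Y13.7
G1 X8.0 Y16.0
G1 X2.3 Y13.7
G1 X0.0 Y8.0
G1 X2.3 Y2.3
G1 X8.0 Y0.0
G1 X13.7 Y2.3
G1 X16.0 Y8.0
; layer 4
G0 Z13.0
G0 X16.0 Y8.0
G1 X13.7 Y13.7
G1 X8.0 Y16.0
G1 X2.3 Y13.7
G1 X0.0 Y8.0
G1 X2.3 Y2.3
G1 X8.0 Y0.0
G1 X13.7 Y2.3
G1 X16.0 Y8.0
M2 ; end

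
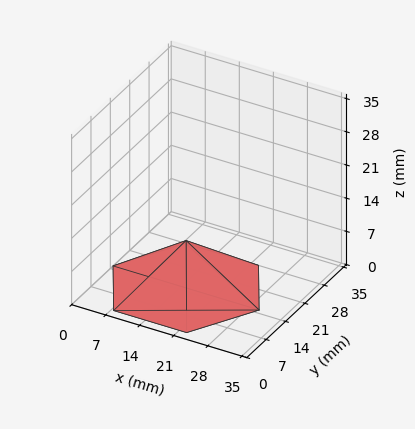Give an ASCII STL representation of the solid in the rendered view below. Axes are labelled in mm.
Reading the render: the shape is a regular 6-sided pyramid, base circumscribed radius ≈ 15 mm, apex at z ≈ 10 mm (dimensions read to the nearest mm from the axis ticks). For the STL, each face is triangulated and given an outward normal.

solid part
  facet normal 0.0000 0.0000 -1.0000
    outer loop
      vertex 7.50 27.99 0.00
      vertex 22.50 27.99 0.00
      vertex 30.00 15.00 0.00
    endloop
  endfacet
  facet normal 0.0000 0.0000 -1.0000
    outer loop
      vertex 0.00 15.00 0.00
      vertex 7.50 27.99 0.00
      vertex 30.00 15.00 0.00
    endloop
  endfacet
  facet normal 0.0000 0.0000 -1.0000
    outer loop
      vertex 7.50 2.01 0.00
      vertex 0.00 15.00 0.00
      vertex 30.00 15.00 0.00
    endloop
  endfacet
  facet normal 0.0000 0.0000 -1.0000
    outer loop
      vertex 22.50 2.01 0.00
      vertex 7.50 2.01 0.00
      vertex 30.00 15.00 0.00
    endloop
  endfacet
  facet normal 0.5283 0.3050 0.7924
    outer loop
      vertex 30.00 15.00 0.00
      vertex 22.50 27.99 0.00
      vertex 15.00 15.00 10.00
    endloop
  endfacet
  facet normal 0.0000 0.6100 0.7924
    outer loop
      vertex 22.50 27.99 0.00
      vertex 7.50 27.99 0.00
      vertex 15.00 15.00 10.00
    endloop
  endfacet
  facet normal -0.5283 0.3050 0.7924
    outer loop
      vertex 7.50 27.99 0.00
      vertex 0.00 15.00 0.00
      vertex 15.00 15.00 10.00
    endloop
  endfacet
  facet normal -0.5283 -0.3050 0.7924
    outer loop
      vertex 0.00 15.00 0.00
      vertex 7.50 2.01 0.00
      vertex 15.00 15.00 10.00
    endloop
  endfacet
  facet normal 0.0000 -0.6100 0.7924
    outer loop
      vertex 7.50 2.01 0.00
      vertex 22.50 2.01 0.00
      vertex 15.00 15.00 10.00
    endloop
  endfacet
  facet normal 0.5283 -0.3050 0.7924
    outer loop
      vertex 22.50 2.01 0.00
      vertex 30.00 15.00 0.00
      vertex 15.00 15.00 10.00
    endloop
  endfacet
endsolid part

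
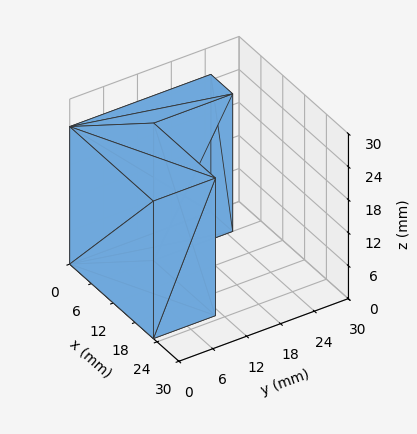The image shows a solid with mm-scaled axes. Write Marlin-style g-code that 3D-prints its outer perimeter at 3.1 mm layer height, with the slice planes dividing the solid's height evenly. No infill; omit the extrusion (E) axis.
Reading the render: the shape is an L-shaped prism: outer 23 × 25 mm, arm thicknesses ≈ 11 mm (horizontal) and 6 mm (vertical), extruded 25 mm in z (dimensions read to the nearest mm from the axis ticks). For the g-code, the solid's height is divided into equal slices at the stated Δz and each level perimeter traced with G1 moves after a G0 lift.

; perimeter-only toolpath
G21 ; units = mm
G90 ; absolute positioning
G28 ; home
; layer 1
G0 Z3.1
G0 X0.0 Y0.0
G1 X23.0 Y0.0
G1 X23.0 Y11.0
G1 X6.0 Y11.0
G1 X6.0 Y25.0
G1 X0.0 Y25.0
G1 X0.0 Y0.0
; layer 2
G0 Z6.2
G0 X0.0 Y0.0
G1 X23.0 Y0.0
G1 X23.0 Y11.0
G1 X6.0 Y11.0
G1 X6.0 Y25.0
G1 X0.0 Y25.0
G1 X0.0 Y0.0
; layer 3
G0 Z9.4
G0 X0.0 Y0.0
G1 X23.0 Y0.0
G1 X23.0 Y11.0
G1 X6.0 Y11.0
G1 X6.0 Y25.0
G1 X0.0 Y25.0
G1 X0.0 Y0.0
; layer 4
G0 Z12.5
G0 X0.0 Y0.0
G1 X23.0 Y0.0
G1 X23.0 Y11.0
G1 X6.0 Y11.0
G1 X6.0 Y25.0
G1 X0.0 Y25.0
G1 X0.0 Y0.0
; layer 5
G0 Z15.6
G0 X0.0 Y0.0
G1 X23.0 Y0.0
G1 X23.0 Y11.0
G1 X6.0 Y11.0
G1 X6.0 Y25.0
G1 X0.0 Y25.0
G1 X0.0 Y0.0
; layer 6
G0 Z18.8
G0 X0.0 Y0.0
G1 X23.0 Y0.0
G1 X23.0 Y11.0
G1 X6.0 Y11.0
G1 X6.0 Y25.0
G1 X0.0 Y25.0
G1 X0.0 Y0.0
; layer 7
G0 Z21.9
G0 X0.0 Y0.0
G1 X23.0 Y0.0
G1 X23.0 Y11.0
G1 X6.0 Y11.0
G1 X6.0 Y25.0
G1 X0.0 Y25.0
G1 X0.0 Y0.0
; layer 8
G0 Z25.0
G0 X0.0 Y0.0
G1 X23.0 Y0.0
G1 X23.0 Y11.0
G1 X6.0 Y11.0
G1 X6.0 Y25.0
G1 X0.0 Y25.0
G1 X0.0 Y0.0
M2 ; end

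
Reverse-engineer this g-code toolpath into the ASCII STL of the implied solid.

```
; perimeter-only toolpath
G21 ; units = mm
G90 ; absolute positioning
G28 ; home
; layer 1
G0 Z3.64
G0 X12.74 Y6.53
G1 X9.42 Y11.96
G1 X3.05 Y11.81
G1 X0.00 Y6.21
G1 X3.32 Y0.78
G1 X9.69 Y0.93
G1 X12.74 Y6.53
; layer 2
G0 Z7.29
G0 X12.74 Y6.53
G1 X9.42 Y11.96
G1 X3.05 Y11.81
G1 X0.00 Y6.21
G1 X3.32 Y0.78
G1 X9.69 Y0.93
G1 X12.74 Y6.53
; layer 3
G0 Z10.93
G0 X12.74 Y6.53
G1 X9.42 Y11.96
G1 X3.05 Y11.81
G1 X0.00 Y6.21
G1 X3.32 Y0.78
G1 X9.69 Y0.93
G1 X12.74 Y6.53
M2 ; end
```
solid part
  facet normal 0.0000 0.0000 -1.0000
    outer loop
      vertex 3.05 11.81 0.00
      vertex 9.42 11.96 0.00
      vertex 12.74 6.53 0.00
    endloop
  endfacet
  facet normal 0.0000 0.0000 -1.0000
    outer loop
      vertex 0.00 6.21 0.00
      vertex 3.05 11.81 0.00
      vertex 12.74 6.53 0.00
    endloop
  endfacet
  facet normal 0.0000 0.0000 -1.0000
    outer loop
      vertex 3.32 0.78 0.00
      vertex 0.00 6.21 0.00
      vertex 12.74 6.53 0.00
    endloop
  endfacet
  facet normal 0.0000 0.0000 -1.0000
    outer loop
      vertex 9.69 0.93 0.00
      vertex 3.32 0.78 0.00
      vertex 12.74 6.53 0.00
    endloop
  endfacet
  facet normal 0.0000 0.0000 1.0000
    outer loop
      vertex 12.74 6.53 10.93
      vertex 9.42 11.96 10.93
      vertex 3.05 11.81 10.93
    endloop
  endfacet
  facet normal 0.0000 0.0000 1.0000
    outer loop
      vertex 12.74 6.53 10.93
      vertex 3.05 11.81 10.93
      vertex 0.00 6.21 10.93
    endloop
  endfacet
  facet normal 0.0000 0.0000 1.0000
    outer loop
      vertex 12.74 6.53 10.93
      vertex 0.00 6.21 10.93
      vertex 3.32 0.78 10.93
    endloop
  endfacet
  facet normal 0.0000 0.0000 1.0000
    outer loop
      vertex 12.74 6.53 10.93
      vertex 3.32 0.78 10.93
      vertex 9.69 0.93 10.93
    endloop
  endfacet
  facet normal 0.8532 0.5216 0.0000
    outer loop
      vertex 12.74 6.53 0.00
      vertex 9.42 11.96 0.00
      vertex 9.42 11.96 10.93
    endloop
  endfacet
  facet normal 0.8532 0.5216 0.0000
    outer loop
      vertex 12.74 6.53 0.00
      vertex 9.42 11.96 10.93
      vertex 12.74 6.53 10.93
    endloop
  endfacet
  facet normal -0.0235 0.9997 0.0000
    outer loop
      vertex 9.42 11.96 0.00
      vertex 3.05 11.81 0.00
      vertex 3.05 11.81 10.93
    endloop
  endfacet
  facet normal -0.0235 0.9997 0.0000
    outer loop
      vertex 9.42 11.96 0.00
      vertex 3.05 11.81 10.93
      vertex 9.42 11.96 10.93
    endloop
  endfacet
  facet normal -0.8782 0.4783 0.0000
    outer loop
      vertex 3.05 11.81 0.00
      vertex 0.00 6.21 0.00
      vertex 0.00 6.21 10.93
    endloop
  endfacet
  facet normal -0.8782 0.4783 0.0000
    outer loop
      vertex 3.05 11.81 0.00
      vertex 0.00 6.21 10.93
      vertex 3.05 11.81 10.93
    endloop
  endfacet
  facet normal -0.8532 -0.5216 0.0000
    outer loop
      vertex 0.00 6.21 0.00
      vertex 3.32 0.78 0.00
      vertex 3.32 0.78 10.93
    endloop
  endfacet
  facet normal -0.8532 -0.5216 0.0000
    outer loop
      vertex 0.00 6.21 0.00
      vertex 3.32 0.78 10.93
      vertex 0.00 6.21 10.93
    endloop
  endfacet
  facet normal 0.0235 -0.9997 0.0000
    outer loop
      vertex 3.32 0.78 0.00
      vertex 9.69 0.93 0.00
      vertex 9.69 0.93 10.93
    endloop
  endfacet
  facet normal 0.0235 -0.9997 0.0000
    outer loop
      vertex 3.32 0.78 0.00
      vertex 9.69 0.93 10.93
      vertex 3.32 0.78 10.93
    endloop
  endfacet
  facet normal 0.8782 -0.4783 0.0000
    outer loop
      vertex 9.69 0.93 0.00
      vertex 12.74 6.53 0.00
      vertex 12.74 6.53 10.93
    endloop
  endfacet
  facet normal 0.8782 -0.4783 0.0000
    outer loop
      vertex 9.69 0.93 0.00
      vertex 12.74 6.53 10.93
      vertex 9.69 0.93 10.93
    endloop
  endfacet
endsolid part

The G0 Z moves step by Δz≈3.64 mm. Every layer's G1 loop is the same polygon, so the solid is a straight extrusion of it from z=0 to z≈10.9. Closing with flat bottom and top caps and triangulating gives 20 facets — a regular 6-sided prism (a cylinder approximated with 6 flat sides), circumscribed radius ≈ 6.37 mm, height ≈ 10.9 mm.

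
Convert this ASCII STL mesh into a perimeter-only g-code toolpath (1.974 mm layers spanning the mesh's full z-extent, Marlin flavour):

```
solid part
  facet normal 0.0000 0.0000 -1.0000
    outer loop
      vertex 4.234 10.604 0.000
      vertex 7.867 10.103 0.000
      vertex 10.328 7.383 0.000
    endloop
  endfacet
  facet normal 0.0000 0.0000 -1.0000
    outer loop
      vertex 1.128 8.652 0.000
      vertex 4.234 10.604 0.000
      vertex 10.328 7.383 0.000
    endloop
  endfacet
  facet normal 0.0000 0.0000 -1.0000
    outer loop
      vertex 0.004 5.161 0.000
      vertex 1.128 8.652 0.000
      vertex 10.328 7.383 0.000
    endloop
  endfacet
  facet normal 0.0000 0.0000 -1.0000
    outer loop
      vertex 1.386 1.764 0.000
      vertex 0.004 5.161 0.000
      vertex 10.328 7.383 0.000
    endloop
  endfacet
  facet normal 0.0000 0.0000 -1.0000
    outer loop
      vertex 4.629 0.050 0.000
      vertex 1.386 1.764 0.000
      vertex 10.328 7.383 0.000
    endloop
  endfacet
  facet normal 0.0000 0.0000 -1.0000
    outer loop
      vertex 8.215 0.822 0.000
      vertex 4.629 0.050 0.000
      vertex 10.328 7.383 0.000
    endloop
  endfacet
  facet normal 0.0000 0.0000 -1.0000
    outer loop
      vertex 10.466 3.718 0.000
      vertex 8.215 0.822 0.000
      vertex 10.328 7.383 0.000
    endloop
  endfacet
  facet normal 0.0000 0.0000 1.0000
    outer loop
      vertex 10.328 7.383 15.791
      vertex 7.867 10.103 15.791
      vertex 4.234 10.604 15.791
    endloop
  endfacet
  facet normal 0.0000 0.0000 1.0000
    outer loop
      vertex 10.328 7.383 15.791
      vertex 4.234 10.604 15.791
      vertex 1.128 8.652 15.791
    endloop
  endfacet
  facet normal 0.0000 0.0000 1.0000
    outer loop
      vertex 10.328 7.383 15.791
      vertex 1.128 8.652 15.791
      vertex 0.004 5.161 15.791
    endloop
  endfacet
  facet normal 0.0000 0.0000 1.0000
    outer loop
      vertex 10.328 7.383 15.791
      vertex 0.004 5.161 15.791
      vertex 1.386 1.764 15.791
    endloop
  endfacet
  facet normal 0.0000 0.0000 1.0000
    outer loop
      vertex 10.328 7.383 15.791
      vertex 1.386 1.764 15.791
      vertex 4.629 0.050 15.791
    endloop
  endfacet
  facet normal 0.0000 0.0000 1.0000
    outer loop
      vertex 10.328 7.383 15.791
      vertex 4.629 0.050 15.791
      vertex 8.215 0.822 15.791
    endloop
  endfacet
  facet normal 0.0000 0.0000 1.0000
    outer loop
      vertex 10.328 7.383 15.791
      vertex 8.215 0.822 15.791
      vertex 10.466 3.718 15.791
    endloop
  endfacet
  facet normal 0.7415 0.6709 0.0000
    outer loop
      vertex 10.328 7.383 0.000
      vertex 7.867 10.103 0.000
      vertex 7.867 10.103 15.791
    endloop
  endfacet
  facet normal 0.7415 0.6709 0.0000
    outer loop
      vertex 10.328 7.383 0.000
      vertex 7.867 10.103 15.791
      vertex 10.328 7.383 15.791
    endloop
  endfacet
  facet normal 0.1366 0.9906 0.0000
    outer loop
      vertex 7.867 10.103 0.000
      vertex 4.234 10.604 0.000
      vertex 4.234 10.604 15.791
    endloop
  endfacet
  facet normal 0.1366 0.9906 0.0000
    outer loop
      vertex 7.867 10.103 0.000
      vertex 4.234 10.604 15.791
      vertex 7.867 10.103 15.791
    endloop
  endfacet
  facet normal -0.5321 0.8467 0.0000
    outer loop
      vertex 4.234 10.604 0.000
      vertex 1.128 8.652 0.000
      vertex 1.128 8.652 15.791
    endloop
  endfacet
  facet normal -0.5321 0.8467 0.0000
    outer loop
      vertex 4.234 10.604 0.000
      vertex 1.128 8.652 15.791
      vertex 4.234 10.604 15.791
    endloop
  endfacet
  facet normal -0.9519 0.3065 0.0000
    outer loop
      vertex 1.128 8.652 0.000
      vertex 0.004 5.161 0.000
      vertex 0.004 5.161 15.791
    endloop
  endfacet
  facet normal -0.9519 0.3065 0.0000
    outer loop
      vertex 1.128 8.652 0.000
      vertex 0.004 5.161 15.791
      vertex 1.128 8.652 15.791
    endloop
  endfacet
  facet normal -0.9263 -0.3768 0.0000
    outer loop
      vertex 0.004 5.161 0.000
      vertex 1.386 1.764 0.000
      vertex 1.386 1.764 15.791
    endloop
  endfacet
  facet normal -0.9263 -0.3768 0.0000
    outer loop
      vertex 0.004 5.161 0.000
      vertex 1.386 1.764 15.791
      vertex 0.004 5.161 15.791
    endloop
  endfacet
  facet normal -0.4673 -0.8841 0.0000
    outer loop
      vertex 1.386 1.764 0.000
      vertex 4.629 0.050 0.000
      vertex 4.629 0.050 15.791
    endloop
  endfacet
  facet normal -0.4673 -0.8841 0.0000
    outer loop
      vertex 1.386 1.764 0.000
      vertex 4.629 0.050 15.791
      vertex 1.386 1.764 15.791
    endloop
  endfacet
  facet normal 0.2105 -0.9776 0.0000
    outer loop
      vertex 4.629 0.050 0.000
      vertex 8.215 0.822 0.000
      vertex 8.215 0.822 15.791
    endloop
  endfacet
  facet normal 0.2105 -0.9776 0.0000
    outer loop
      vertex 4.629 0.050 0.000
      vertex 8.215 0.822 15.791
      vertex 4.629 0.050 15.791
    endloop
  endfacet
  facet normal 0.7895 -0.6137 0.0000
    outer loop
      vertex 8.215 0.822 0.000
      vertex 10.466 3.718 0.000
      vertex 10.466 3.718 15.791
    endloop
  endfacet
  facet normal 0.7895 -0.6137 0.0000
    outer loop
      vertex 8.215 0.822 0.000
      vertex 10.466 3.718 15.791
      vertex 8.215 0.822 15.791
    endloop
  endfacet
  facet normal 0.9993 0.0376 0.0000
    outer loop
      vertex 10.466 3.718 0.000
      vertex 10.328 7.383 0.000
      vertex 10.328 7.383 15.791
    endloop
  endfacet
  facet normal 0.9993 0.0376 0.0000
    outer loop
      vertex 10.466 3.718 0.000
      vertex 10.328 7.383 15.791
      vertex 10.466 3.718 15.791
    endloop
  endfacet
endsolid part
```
; perimeter-only toolpath
G21 ; units = mm
G90 ; absolute positioning
G28 ; home
; layer 1
G0 Z1.974
G0 X10.328 Y7.383
G1 X7.867 Y10.103
G1 X4.234 Y10.604
G1 X1.128 Y8.652
G1 X0.004 Y5.161
G1 X1.386 Y1.764
G1 X4.629 Y0.050
G1 X8.215 Y0.822
G1 X10.466 Y3.718
G1 X10.328 Y7.383
; layer 2
G0 Z3.948
G0 X10.328 Y7.383
G1 X7.867 Y10.103
G1 X4.234 Y10.604
G1 X1.128 Y8.652
G1 X0.004 Y5.161
G1 X1.386 Y1.764
G1 X4.629 Y0.050
G1 X8.215 Y0.822
G1 X10.466 Y3.718
G1 X10.328 Y7.383
; layer 3
G0 Z5.922
G0 X10.328 Y7.383
G1 X7.867 Y10.103
G1 X4.234 Y10.604
G1 X1.128 Y8.652
G1 X0.004 Y5.161
G1 X1.386 Y1.764
G1 X4.629 Y0.050
G1 X8.215 Y0.822
G1 X10.466 Y3.718
G1 X10.328 Y7.383
; layer 4
G0 Z7.896
G0 X10.328 Y7.383
G1 X7.867 Y10.103
G1 X4.234 Y10.604
G1 X1.128 Y8.652
G1 X0.004 Y5.161
G1 X1.386 Y1.764
G1 X4.629 Y0.050
G1 X8.215 Y0.822
G1 X10.466 Y3.718
G1 X10.328 Y7.383
; layer 5
G0 Z9.869
G0 X10.328 Y7.383
G1 X7.867 Y10.103
G1 X4.234 Y10.604
G1 X1.128 Y8.652
G1 X0.004 Y5.161
G1 X1.386 Y1.764
G1 X4.629 Y0.050
G1 X8.215 Y0.822
G1 X10.466 Y3.718
G1 X10.328 Y7.383
; layer 6
G0 Z11.843
G0 X10.328 Y7.383
G1 X7.867 Y10.103
G1 X4.234 Y10.604
G1 X1.128 Y8.652
G1 X0.004 Y5.161
G1 X1.386 Y1.764
G1 X4.629 Y0.050
G1 X8.215 Y0.822
G1 X10.466 Y3.718
G1 X10.328 Y7.383
; layer 7
G0 Z13.817
G0 X10.328 Y7.383
G1 X7.867 Y10.103
G1 X4.234 Y10.604
G1 X1.128 Y8.652
G1 X0.004 Y5.161
G1 X1.386 Y1.764
G1 X4.629 Y0.050
G1 X8.215 Y0.822
G1 X10.466 Y3.718
G1 X10.328 Y7.383
; layer 8
G0 Z15.791
G0 X10.328 Y7.383
G1 X7.867 Y10.103
G1 X4.234 Y10.604
G1 X1.128 Y8.652
G1 X0.004 Y5.161
G1 X1.386 Y1.764
G1 X4.629 Y0.050
G1 X8.215 Y0.822
G1 X10.466 Y3.718
G1 X10.328 Y7.383
M2 ; end

The solid is a regular 9-sided prism (a cylinder approximated with 9 flat sides), circumscribed radius ≈ 5.36 mm, height ≈ 15.8 mm. Slicing at Δz = 1.974 mm — 8 equal slices spanning the solid's height, so layer i sits at z = i·h/8 — gives 8 non-empty perimeters. Each is a 9-segment closed polygon; G0 lifts to the layer z and rapids to the start vertex, then G1 traces the edges.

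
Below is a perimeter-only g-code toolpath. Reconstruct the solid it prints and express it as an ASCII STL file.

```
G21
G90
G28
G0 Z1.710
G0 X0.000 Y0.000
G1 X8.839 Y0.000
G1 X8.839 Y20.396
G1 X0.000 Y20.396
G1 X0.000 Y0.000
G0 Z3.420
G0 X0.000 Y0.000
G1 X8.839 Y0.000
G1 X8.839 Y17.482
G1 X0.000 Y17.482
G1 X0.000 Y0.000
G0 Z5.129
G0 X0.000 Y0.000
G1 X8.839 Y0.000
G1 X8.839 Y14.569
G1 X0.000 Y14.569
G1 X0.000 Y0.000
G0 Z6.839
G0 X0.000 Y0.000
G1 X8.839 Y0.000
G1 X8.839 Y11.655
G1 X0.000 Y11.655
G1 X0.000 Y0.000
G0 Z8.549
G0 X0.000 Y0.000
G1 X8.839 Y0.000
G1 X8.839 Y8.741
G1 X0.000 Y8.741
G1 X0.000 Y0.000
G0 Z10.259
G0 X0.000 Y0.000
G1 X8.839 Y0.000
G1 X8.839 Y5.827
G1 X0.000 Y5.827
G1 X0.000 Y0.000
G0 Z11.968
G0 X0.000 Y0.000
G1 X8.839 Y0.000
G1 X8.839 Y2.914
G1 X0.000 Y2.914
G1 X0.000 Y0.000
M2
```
solid part
  facet normal 0.0000 0.0000 -1.0000
    outer loop
      vertex 8.839 23.310 0.000
      vertex 8.839 0.000 0.000
      vertex 0.000 0.000 0.000
    endloop
  endfacet
  facet normal 0.0000 0.0000 -1.0000
    outer loop
      vertex 0.000 23.310 0.000
      vertex 8.839 23.310 0.000
      vertex 0.000 0.000 0.000
    endloop
  endfacet
  facet normal 0.0000 -1.0000 0.0000
    outer loop
      vertex 0.000 0.000 0.000
      vertex 8.839 0.000 0.000
      vertex 8.839 0.000 13.678
    endloop
  endfacet
  facet normal 0.0000 -1.0000 0.0000
    outer loop
      vertex 0.000 0.000 0.000
      vertex 8.839 0.000 13.678
      vertex 0.000 0.000 13.678
    endloop
  endfacet
  facet normal 0.0000 0.5061 0.8625
    outer loop
      vertex 0.000 0.000 13.678
      vertex 8.839 0.000 13.678
      vertex 8.839 23.310 0.000
    endloop
  endfacet
  facet normal 0.0000 0.5061 0.8625
    outer loop
      vertex 0.000 0.000 13.678
      vertex 8.839 23.310 0.000
      vertex 0.000 23.310 0.000
    endloop
  endfacet
  facet normal -1.0000 0.0000 0.0000
    outer loop
      vertex 0.000 0.000 13.678
      vertex 0.000 23.310 0.000
      vertex 0.000 0.000 0.000
    endloop
  endfacet
  facet normal 1.0000 0.0000 0.0000
    outer loop
      vertex 8.839 0.000 0.000
      vertex 8.839 23.310 0.000
      vertex 8.839 0.000 13.678
    endloop
  endfacet
endsolid part

The G0 Z moves step by Δz≈1.710 mm. The G1 loops shrink linearly with z, so the solid tapers from its base footprint up to z≈13.7. Closing with a flat bottom cap and the tapered top and triangulating gives 8 facets — a wedge (ramp): 8.84 × 23.3 mm base, rising to 13.7 mm along the y=0 edge and sloping linearly to z=0 at y=23.3.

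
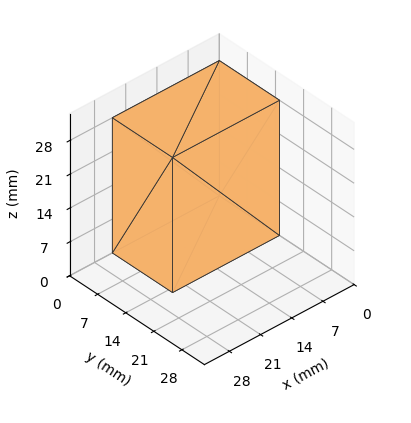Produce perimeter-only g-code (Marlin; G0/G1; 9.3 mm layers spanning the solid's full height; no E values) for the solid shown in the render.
Reading the render: the shape is a rectangular box, roughly 24 × 15 mm footprint and 28 mm tall (dimensions read to the nearest mm from the axis ticks). For the g-code, the solid's height is divided into equal slices at the stated Δz and each level perimeter traced with G1 moves after a G0 lift.

; perimeter-only toolpath
G21 ; units = mm
G90 ; absolute positioning
G28 ; home
; layer 1
G0 Z9.3
G0 X0.0 Y0.0
G1 X24.0 Y0.0
G1 X24.0 Y15.0
G1 X0.0 Y15.0
G1 X0.0 Y0.0
; layer 2
G0 Z18.7
G0 X0.0 Y0.0
G1 X24.0 Y0.0
G1 X24.0 Y15.0
G1 X0.0 Y15.0
G1 X0.0 Y0.0
; layer 3
G0 Z28.0
G0 X0.0 Y0.0
G1 X24.0 Y0.0
G1 X24.0 Y15.0
G1 X0.0 Y15.0
G1 X0.0 Y0.0
M2 ; end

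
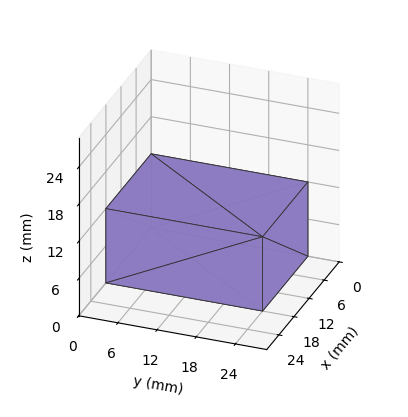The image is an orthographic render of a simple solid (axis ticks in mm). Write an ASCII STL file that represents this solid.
Reading the render: the shape is a rectangular box, roughly 18 × 24 mm footprint and 12 mm tall (dimensions read to the nearest mm from the axis ticks). For the STL, each face is triangulated and given an outward normal.

solid part
  facet normal 0.0000 0.0000 -1.0000
    outer loop
      vertex 18.000 24.000 0.000
      vertex 18.000 0.000 0.000
      vertex 0.000 0.000 0.000
    endloop
  endfacet
  facet normal 0.0000 0.0000 -1.0000
    outer loop
      vertex 0.000 24.000 0.000
      vertex 18.000 24.000 0.000
      vertex 0.000 0.000 0.000
    endloop
  endfacet
  facet normal 0.0000 0.0000 1.0000
    outer loop
      vertex 0.000 0.000 12.000
      vertex 18.000 0.000 12.000
      vertex 18.000 24.000 12.000
    endloop
  endfacet
  facet normal 0.0000 0.0000 1.0000
    outer loop
      vertex 0.000 0.000 12.000
      vertex 18.000 24.000 12.000
      vertex 0.000 24.000 12.000
    endloop
  endfacet
  facet normal 0.0000 -1.0000 0.0000
    outer loop
      vertex 0.000 0.000 0.000
      vertex 18.000 0.000 0.000
      vertex 18.000 0.000 12.000
    endloop
  endfacet
  facet normal 0.0000 -1.0000 0.0000
    outer loop
      vertex 0.000 0.000 0.000
      vertex 18.000 0.000 12.000
      vertex 0.000 0.000 12.000
    endloop
  endfacet
  facet normal 0.0000 1.0000 0.0000
    outer loop
      vertex 18.000 24.000 12.000
      vertex 18.000 24.000 0.000
      vertex 0.000 24.000 0.000
    endloop
  endfacet
  facet normal 0.0000 1.0000 0.0000
    outer loop
      vertex 0.000 24.000 12.000
      vertex 18.000 24.000 12.000
      vertex 0.000 24.000 0.000
    endloop
  endfacet
  facet normal -1.0000 0.0000 0.0000
    outer loop
      vertex 0.000 24.000 12.000
      vertex 0.000 24.000 0.000
      vertex 0.000 0.000 0.000
    endloop
  endfacet
  facet normal -1.0000 0.0000 0.0000
    outer loop
      vertex 0.000 0.000 12.000
      vertex 0.000 24.000 12.000
      vertex 0.000 0.000 0.000
    endloop
  endfacet
  facet normal 1.0000 0.0000 0.0000
    outer loop
      vertex 18.000 0.000 0.000
      vertex 18.000 24.000 0.000
      vertex 18.000 24.000 12.000
    endloop
  endfacet
  facet normal 1.0000 0.0000 0.0000
    outer loop
      vertex 18.000 0.000 0.000
      vertex 18.000 24.000 12.000
      vertex 18.000 0.000 12.000
    endloop
  endfacet
endsolid part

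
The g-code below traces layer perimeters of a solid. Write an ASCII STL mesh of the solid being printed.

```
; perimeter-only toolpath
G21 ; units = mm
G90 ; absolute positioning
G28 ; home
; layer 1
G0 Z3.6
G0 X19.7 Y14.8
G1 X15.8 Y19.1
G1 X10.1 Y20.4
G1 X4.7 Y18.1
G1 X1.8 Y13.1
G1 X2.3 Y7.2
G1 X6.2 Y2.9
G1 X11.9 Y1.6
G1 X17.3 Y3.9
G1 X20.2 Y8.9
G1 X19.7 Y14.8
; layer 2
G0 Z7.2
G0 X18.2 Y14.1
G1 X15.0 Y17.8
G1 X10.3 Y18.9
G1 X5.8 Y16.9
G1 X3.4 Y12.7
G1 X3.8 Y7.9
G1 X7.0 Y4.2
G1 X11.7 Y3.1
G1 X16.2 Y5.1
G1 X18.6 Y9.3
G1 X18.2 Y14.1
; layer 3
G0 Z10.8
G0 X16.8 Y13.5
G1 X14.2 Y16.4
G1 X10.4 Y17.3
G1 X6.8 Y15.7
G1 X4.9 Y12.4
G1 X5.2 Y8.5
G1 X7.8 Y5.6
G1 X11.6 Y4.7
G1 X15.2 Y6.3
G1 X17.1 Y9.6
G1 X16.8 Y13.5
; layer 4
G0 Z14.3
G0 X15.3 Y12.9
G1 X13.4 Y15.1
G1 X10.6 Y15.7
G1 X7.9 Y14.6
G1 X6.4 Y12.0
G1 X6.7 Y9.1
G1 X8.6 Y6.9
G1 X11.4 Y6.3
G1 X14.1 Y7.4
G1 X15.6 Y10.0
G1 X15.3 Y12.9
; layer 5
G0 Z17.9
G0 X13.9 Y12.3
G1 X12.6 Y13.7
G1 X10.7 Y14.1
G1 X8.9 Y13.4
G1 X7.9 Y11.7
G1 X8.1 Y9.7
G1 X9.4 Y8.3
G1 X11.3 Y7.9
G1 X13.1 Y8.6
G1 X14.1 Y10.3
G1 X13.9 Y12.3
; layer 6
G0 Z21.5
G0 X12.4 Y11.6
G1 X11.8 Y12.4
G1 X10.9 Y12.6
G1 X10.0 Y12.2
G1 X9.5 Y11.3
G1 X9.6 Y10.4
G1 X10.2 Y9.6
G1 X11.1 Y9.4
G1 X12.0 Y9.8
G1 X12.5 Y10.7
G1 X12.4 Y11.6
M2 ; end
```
solid part
  facet normal 0.0000 0.0000 -1.0000
    outer loop
      vertex 10.0 22.0 0.0
      vertex 16.6 20.5 0.0
      vertex 21.1 15.4 0.0
    endloop
  endfacet
  facet normal 0.0000 0.0000 -1.0000
    outer loop
      vertex 3.7 19.3 0.0
      vertex 10.0 22.0 0.0
      vertex 21.1 15.4 0.0
    endloop
  endfacet
  facet normal 0.0000 0.0000 -1.0000
    outer loop
      vertex 0.3 13.4 0.0
      vertex 3.7 19.3 0.0
      vertex 21.1 15.4 0.0
    endloop
  endfacet
  facet normal 0.0000 0.0000 -1.0000
    outer loop
      vertex 0.9 6.6 0.0
      vertex 0.3 13.4 0.0
      vertex 21.1 15.4 0.0
    endloop
  endfacet
  facet normal 0.0000 0.0000 -1.0000
    outer loop
      vertex 5.4 1.5 0.0
      vertex 0.9 6.6 0.0
      vertex 21.1 15.4 0.0
    endloop
  endfacet
  facet normal 0.0000 0.0000 -1.0000
    outer loop
      vertex 12.0 0.0 0.0
      vertex 5.4 1.5 0.0
      vertex 21.1 15.4 0.0
    endloop
  endfacet
  facet normal 0.0000 0.0000 -1.0000
    outer loop
      vertex 18.3 2.7 0.0
      vertex 12.0 0.0 0.0
      vertex 21.1 15.4 0.0
    endloop
  endfacet
  facet normal 0.0000 0.0000 -1.0000
    outer loop
      vertex 21.7 8.6 0.0
      vertex 18.3 2.7 0.0
      vertex 21.1 15.4 0.0
    endloop
  endfacet
  facet normal 0.6919 0.6105 0.3854
    outer loop
      vertex 21.1 15.4 0.0
      vertex 16.6 20.5 0.0
      vertex 11.0 11.0 25.1
    endloop
  endfacet
  facet normal 0.2044 0.8995 0.3861
    outer loop
      vertex 16.6 20.5 0.0
      vertex 10.0 22.0 0.0
      vertex 11.0 11.0 25.1
    endloop
  endfacet
  facet normal -0.3634 0.8479 0.3861
    outer loop
      vertex 10.0 22.0 0.0
      vertex 3.7 19.3 0.0
      vertex 11.0 11.0 25.1
    endloop
  endfacet
  facet normal -0.7997 0.4608 0.3850
    outer loop
      vertex 3.7 19.3 0.0
      vertex 0.3 13.4 0.0
      vertex 11.0 11.0 25.1
    endloop
  endfacet
  facet normal -0.9196 -0.0811 0.3843
    outer loop
      vertex 0.3 13.4 0.0
      vertex 0.9 6.6 0.0
      vertex 11.0 11.0 25.1
    endloop
  endfacet
  facet normal -0.6919 -0.6105 0.3854
    outer loop
      vertex 0.9 6.6 0.0
      vertex 5.4 1.5 0.0
      vertex 11.0 11.0 25.1
    endloop
  endfacet
  facet normal -0.2044 -0.8995 0.3861
    outer loop
      vertex 5.4 1.5 0.0
      vertex 12.0 0.0 0.0
      vertex 11.0 11.0 25.1
    endloop
  endfacet
  facet normal 0.3634 -0.8479 0.3861
    outer loop
      vertex 12.0 0.0 0.0
      vertex 18.3 2.7 0.0
      vertex 11.0 11.0 25.1
    endloop
  endfacet
  facet normal 0.7997 -0.4608 0.3850
    outer loop
      vertex 18.3 2.7 0.0
      vertex 21.7 8.6 0.0
      vertex 11.0 11.0 25.1
    endloop
  endfacet
  facet normal 0.9196 0.0811 0.3843
    outer loop
      vertex 21.7 8.6 0.0
      vertex 21.1 15.4 0.0
      vertex 11.0 11.0 25.1
    endloop
  endfacet
endsolid part

The G0 Z moves step by Δz≈3.6 mm. The G1 loops shrink linearly with z, so the solid tapers from its base footprint up to z≈25.1. Closing with a flat bottom cap and the tapered top and triangulating gives 18 facets — a regular 10-sided pyramid, base circumscribed radius ≈ 11 mm, apex at z ≈ 25.1 mm.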